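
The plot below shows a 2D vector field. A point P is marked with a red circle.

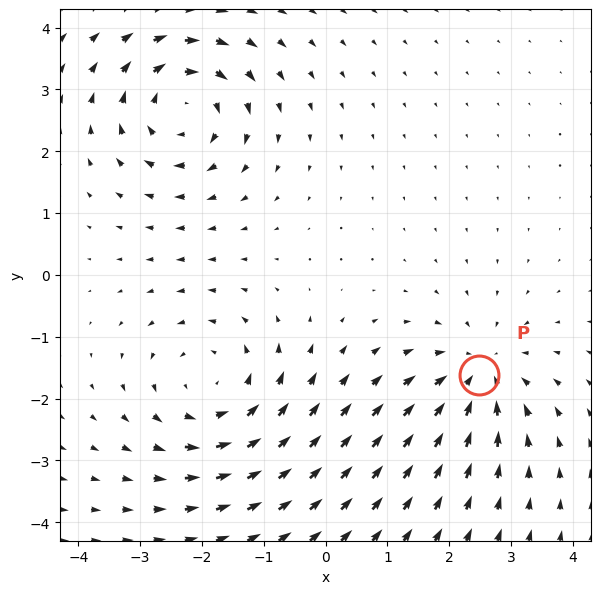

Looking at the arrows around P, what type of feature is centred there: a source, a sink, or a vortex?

sink

At P (2.5, -1.6) the arrows converge inward. Divergence about -4, curl ≈0 — negative divergence with near-zero curl is a sink.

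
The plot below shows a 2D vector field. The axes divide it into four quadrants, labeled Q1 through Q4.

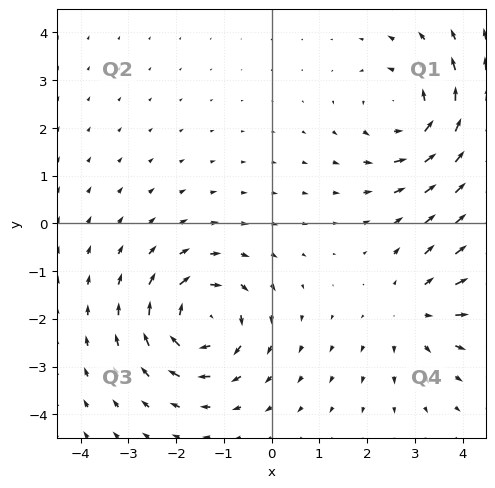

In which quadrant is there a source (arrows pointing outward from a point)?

The source sits at approximately (3.0, -1.8), which lies in quadrant Q4. The divergence there is about +3, positive as expected for a source.

Q4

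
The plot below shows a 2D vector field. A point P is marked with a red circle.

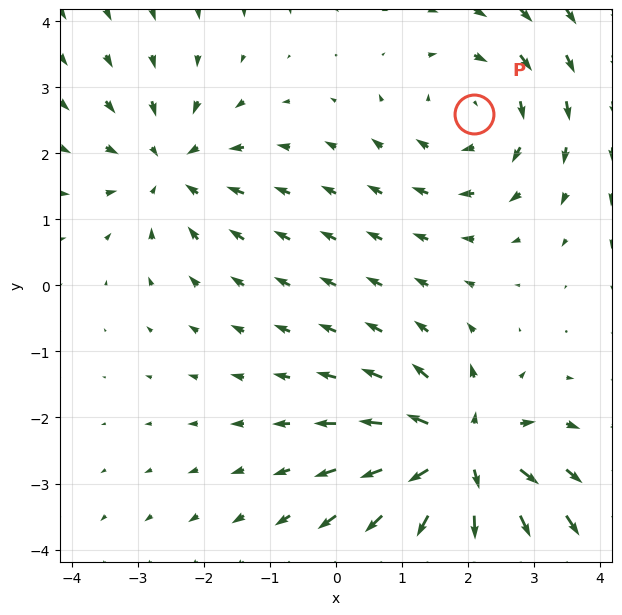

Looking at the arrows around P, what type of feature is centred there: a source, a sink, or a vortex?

vortex

At P (2.1, 2.6) the arrows circulate clockwise. Divergence ≈0, curl about -3 — near-zero divergence with nonzero curl is a vortex.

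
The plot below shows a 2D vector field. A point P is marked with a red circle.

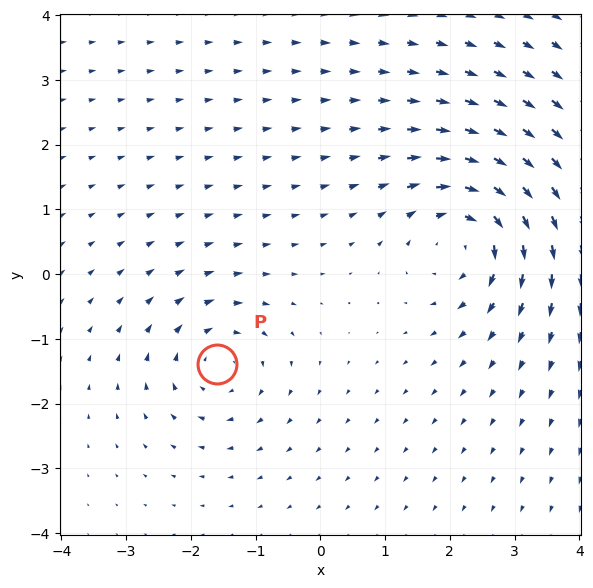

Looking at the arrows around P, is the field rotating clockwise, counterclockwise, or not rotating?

clockwise

Near P at (-1.6, -1.4) the arrows circulate clockwise. The curl (z-component) there is about -3; negative curl means clockwise rotation.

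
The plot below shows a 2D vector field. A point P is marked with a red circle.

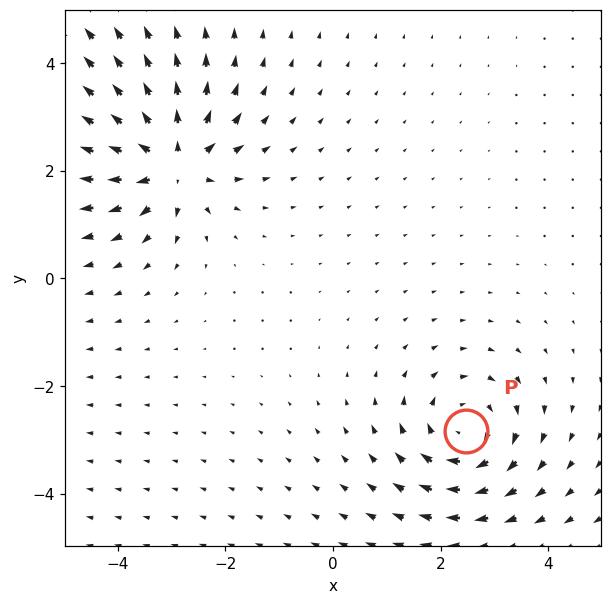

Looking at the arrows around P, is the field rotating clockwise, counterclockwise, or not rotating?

clockwise

Near P at (2.5, -2.8) the arrows circulate clockwise. The curl (z-component) there is about -3; negative curl means clockwise rotation.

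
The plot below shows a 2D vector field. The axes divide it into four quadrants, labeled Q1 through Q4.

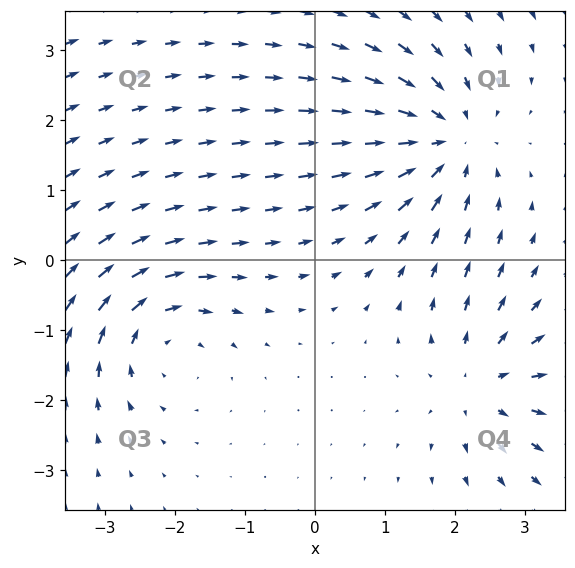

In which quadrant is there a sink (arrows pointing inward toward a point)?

The sink sits at approximately (1.9, 1.7), which lies in quadrant Q1. The divergence there is about -5, negative as expected for a sink.

Q1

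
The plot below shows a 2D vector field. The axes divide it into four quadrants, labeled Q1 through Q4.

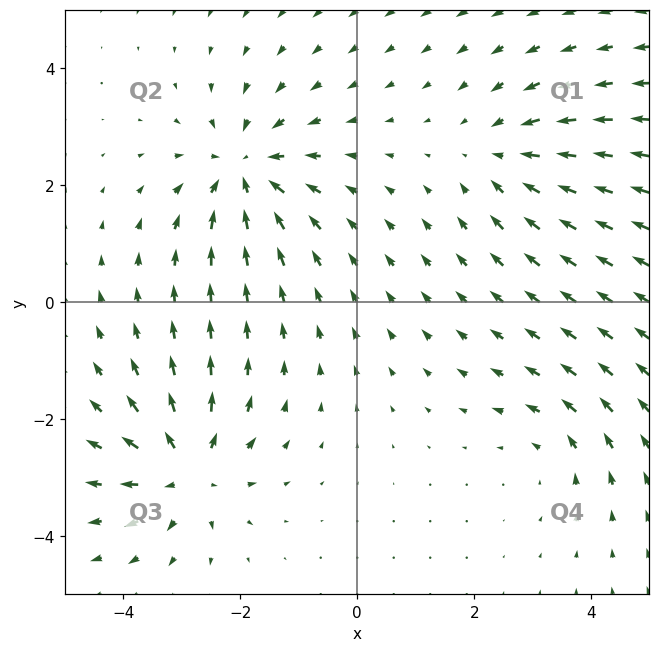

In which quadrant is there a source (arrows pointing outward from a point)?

The source sits at approximately (-2.9, -2.9), which lies in quadrant Q3. The divergence there is about +5, positive as expected for a source.

Q3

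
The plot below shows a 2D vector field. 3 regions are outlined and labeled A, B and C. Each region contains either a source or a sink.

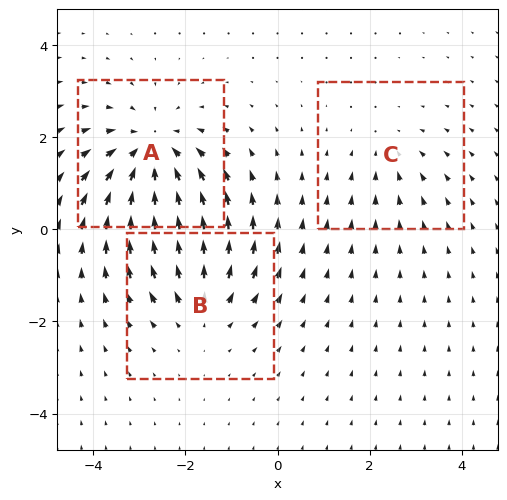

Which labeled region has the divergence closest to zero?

C

Divergence at each region's feature centre — A: about -4, B: about +3, C: about -2. Region C is closest to zero.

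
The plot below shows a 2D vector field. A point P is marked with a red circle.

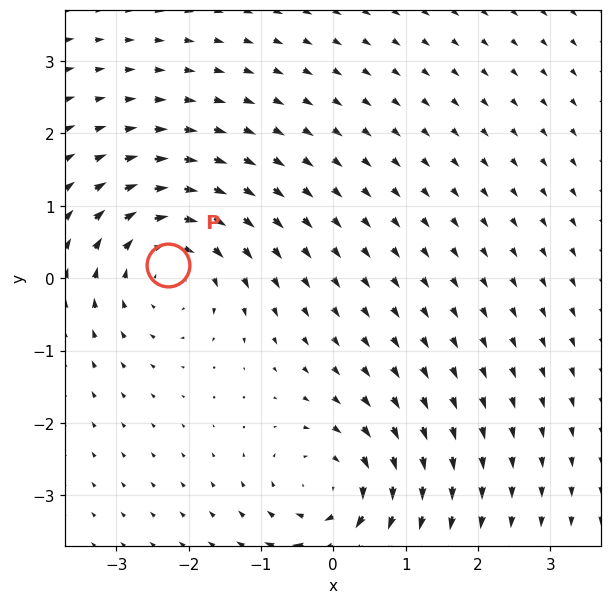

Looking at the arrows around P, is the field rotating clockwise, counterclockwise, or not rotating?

clockwise

Near P at (-2.3, 0.2) the arrows circulate clockwise. The curl (z-component) there is about -4; negative curl means clockwise rotation.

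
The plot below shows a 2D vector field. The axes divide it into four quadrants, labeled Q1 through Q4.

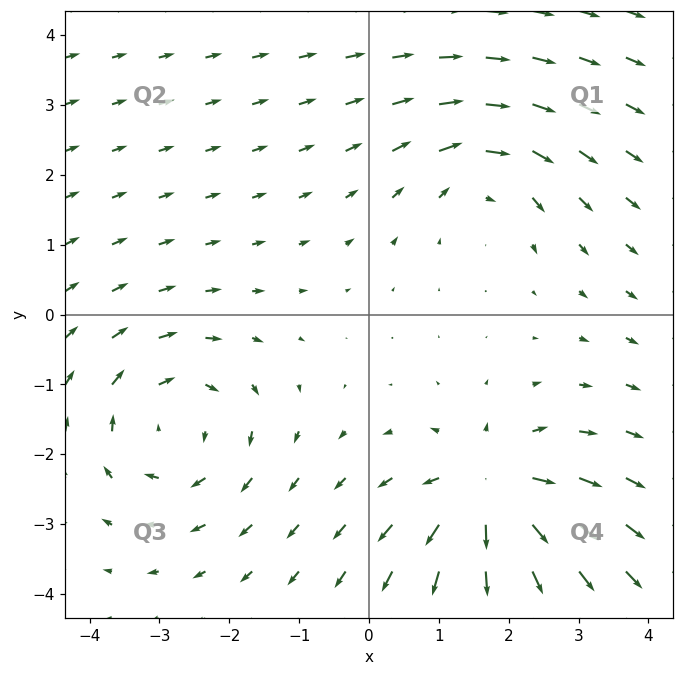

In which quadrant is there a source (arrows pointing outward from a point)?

Q4

The source sits at approximately (1.7, -2.5), which lies in quadrant Q4. The divergence there is about +5, positive as expected for a source.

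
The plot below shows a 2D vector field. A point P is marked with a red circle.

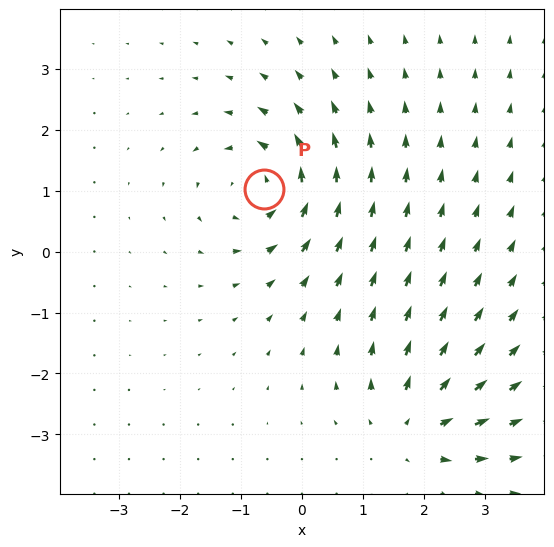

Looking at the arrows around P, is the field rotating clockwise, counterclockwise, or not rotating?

Near P at (-0.6, 1.0) the arrows circulate counterclockwise. The curl (z-component) there is about +3; positive curl means counterclockwise rotation.

counterclockwise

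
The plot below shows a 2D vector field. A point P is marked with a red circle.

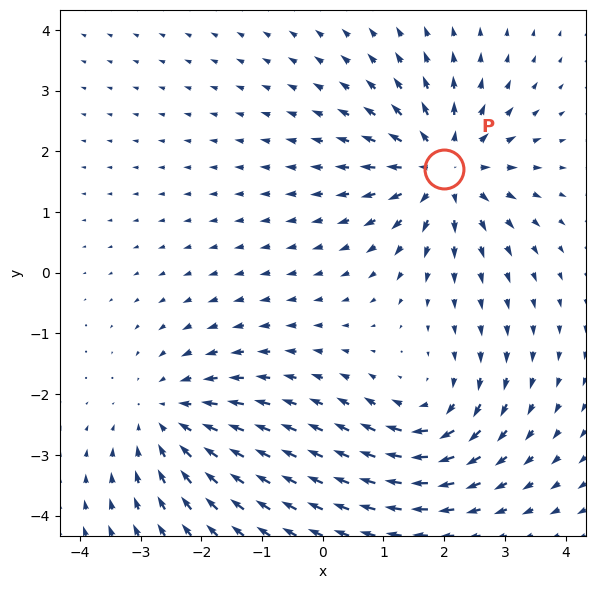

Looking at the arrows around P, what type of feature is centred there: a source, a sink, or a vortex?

source

At P (2.0, 1.7) the arrows spread outward. Divergence about +5, curl ≈0 — positive divergence with near-zero curl is a source.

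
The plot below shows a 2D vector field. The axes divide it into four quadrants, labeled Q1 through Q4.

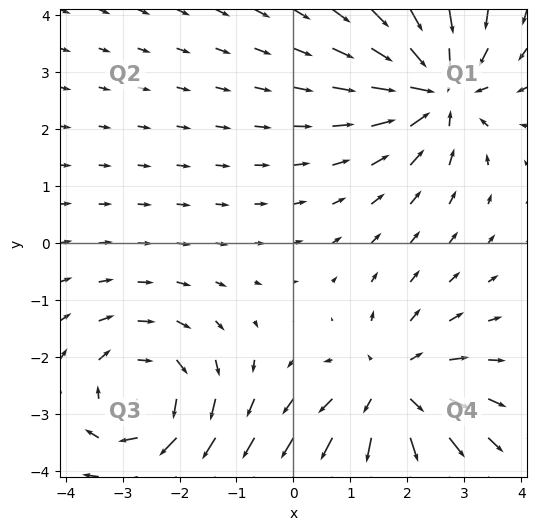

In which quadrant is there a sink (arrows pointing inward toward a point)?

Q1

The sink sits at approximately (2.5, 2.7), which lies in quadrant Q1. The divergence there is about -6, negative as expected for a sink.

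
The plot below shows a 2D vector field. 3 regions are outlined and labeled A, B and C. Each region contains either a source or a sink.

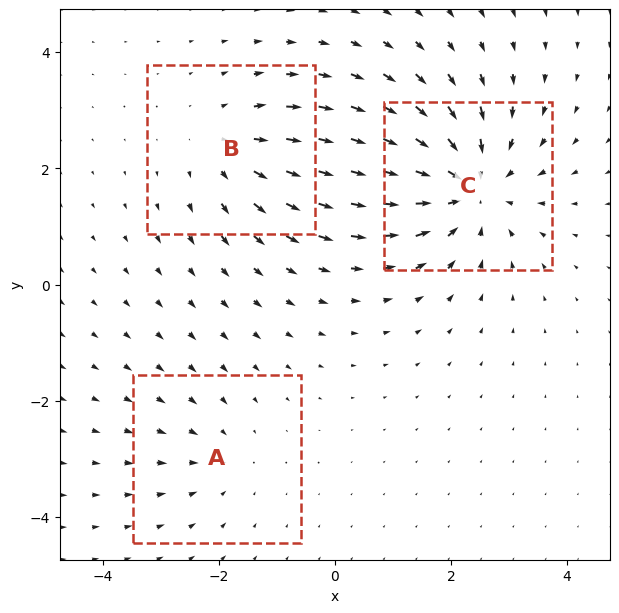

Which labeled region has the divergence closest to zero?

Divergence at each region's feature centre — A: about -2, B: about +3, C: about -5. Region A is closest to zero.

A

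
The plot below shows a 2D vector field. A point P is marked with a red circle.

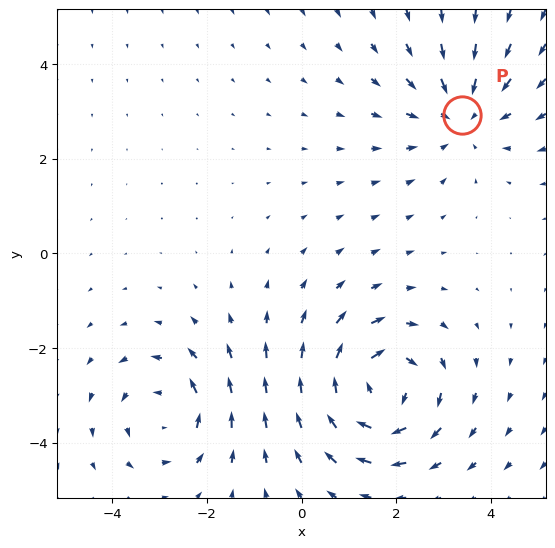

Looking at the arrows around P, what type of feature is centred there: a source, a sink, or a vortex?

At P (3.4, 2.9) the arrows converge inward. Divergence about -3, curl ≈0 — negative divergence with near-zero curl is a sink.

sink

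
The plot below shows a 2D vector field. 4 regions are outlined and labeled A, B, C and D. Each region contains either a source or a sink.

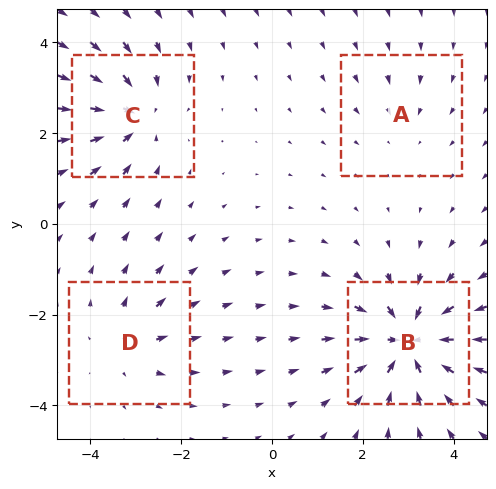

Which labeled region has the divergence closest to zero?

Divergence at each region's feature centre — A: about -2, B: about -8, C: about -5, D: about +4. Region A is closest to zero.

A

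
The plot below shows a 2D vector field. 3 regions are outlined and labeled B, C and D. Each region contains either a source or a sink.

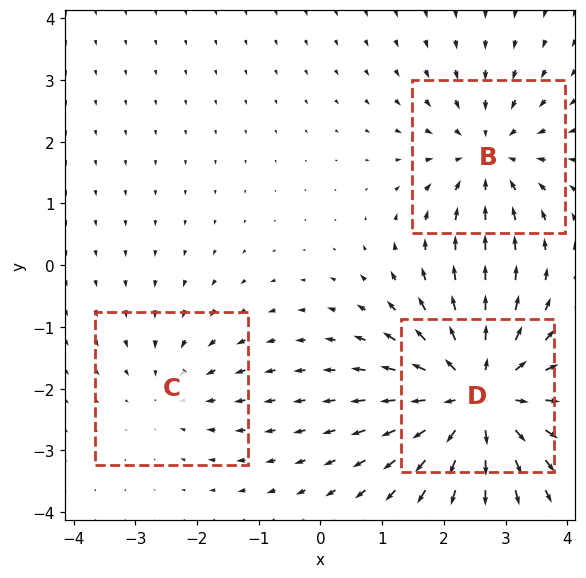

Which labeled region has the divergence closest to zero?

C

Divergence at each region's feature centre — B: about -3, C: about -2, D: about +5. Region C is closest to zero.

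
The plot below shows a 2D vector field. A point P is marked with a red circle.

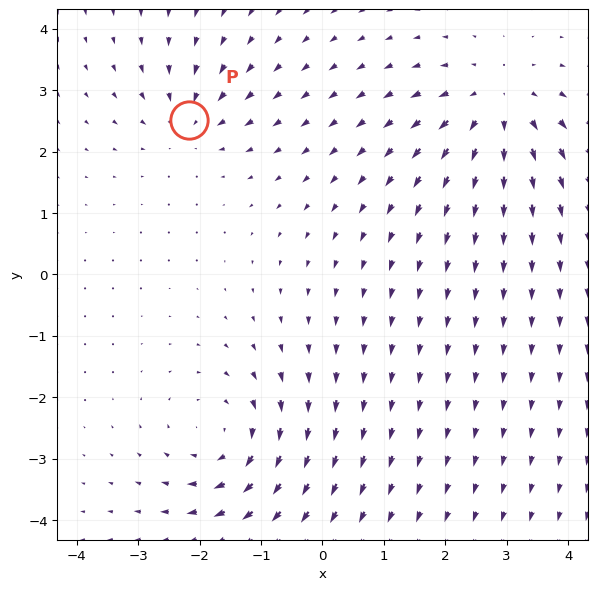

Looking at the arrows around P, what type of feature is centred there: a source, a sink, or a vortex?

At P (-2.2, 2.5) the arrows converge inward. Divergence about -4, curl ≈0 — negative divergence with near-zero curl is a sink.

sink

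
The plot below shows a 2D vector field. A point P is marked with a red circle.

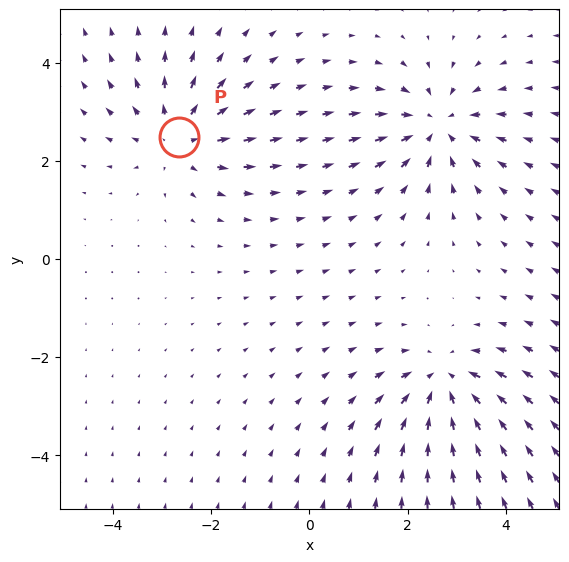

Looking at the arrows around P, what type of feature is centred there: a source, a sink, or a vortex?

source

At P (-2.7, 2.5) the arrows spread outward. Divergence about +3, curl ≈0 — positive divergence with near-zero curl is a source.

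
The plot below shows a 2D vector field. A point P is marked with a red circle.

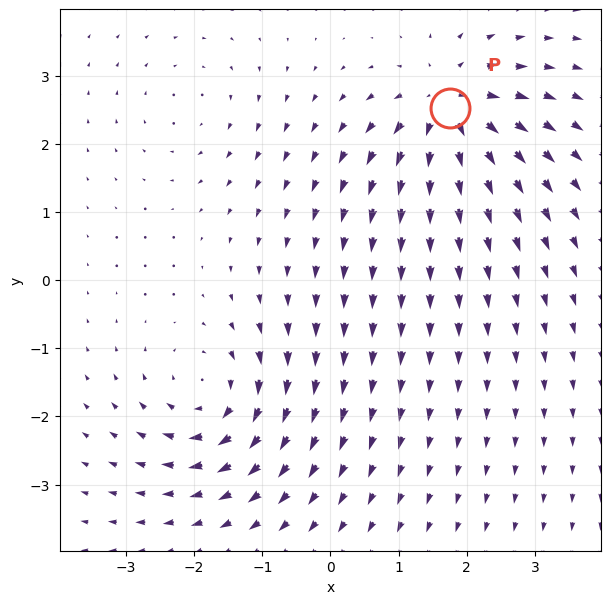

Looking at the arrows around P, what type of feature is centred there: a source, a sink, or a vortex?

source

At P (1.8, 2.5) the arrows spread outward. Divergence about +7, curl ≈0 — positive divergence with near-zero curl is a source.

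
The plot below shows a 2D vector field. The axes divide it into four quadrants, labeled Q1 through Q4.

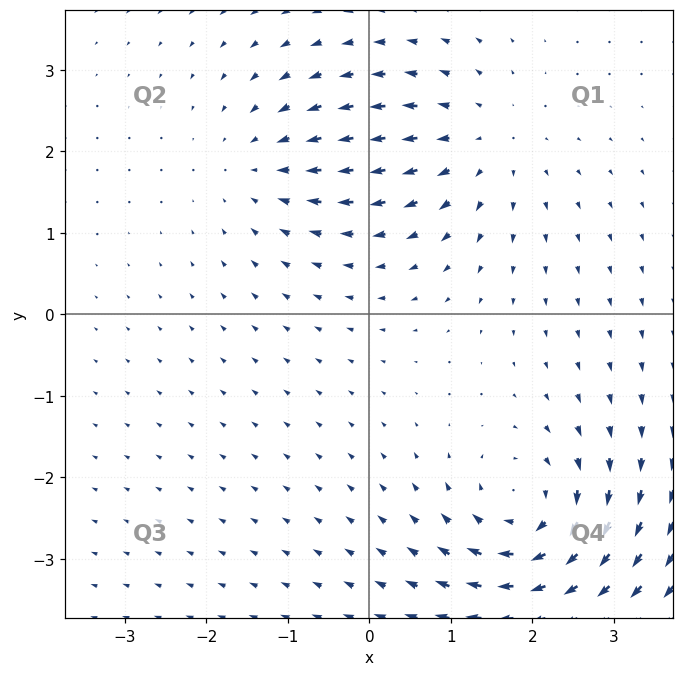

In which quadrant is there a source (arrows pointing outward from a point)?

Q1

The source sits at approximately (1.4, 2.1), which lies in quadrant Q1. The divergence there is about +4, positive as expected for a source.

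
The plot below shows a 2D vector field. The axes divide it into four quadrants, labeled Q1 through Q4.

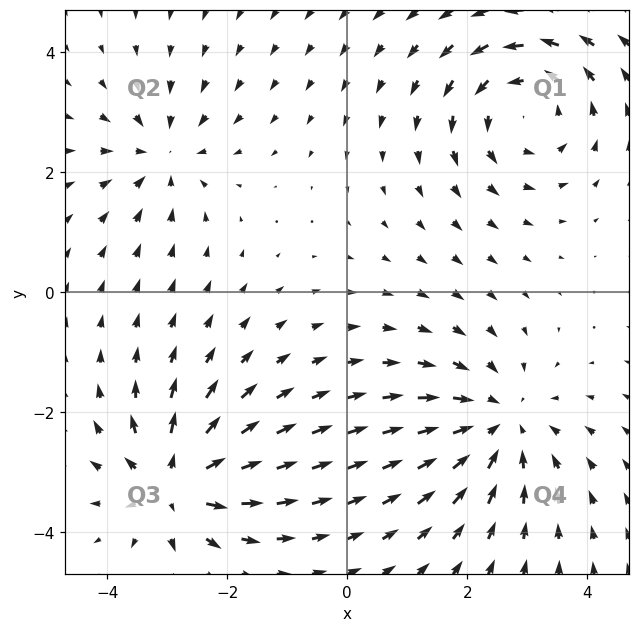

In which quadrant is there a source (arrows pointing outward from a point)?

The source sits at approximately (-2.9, -3.2), which lies in quadrant Q3. The divergence there is about +5, positive as expected for a source.

Q3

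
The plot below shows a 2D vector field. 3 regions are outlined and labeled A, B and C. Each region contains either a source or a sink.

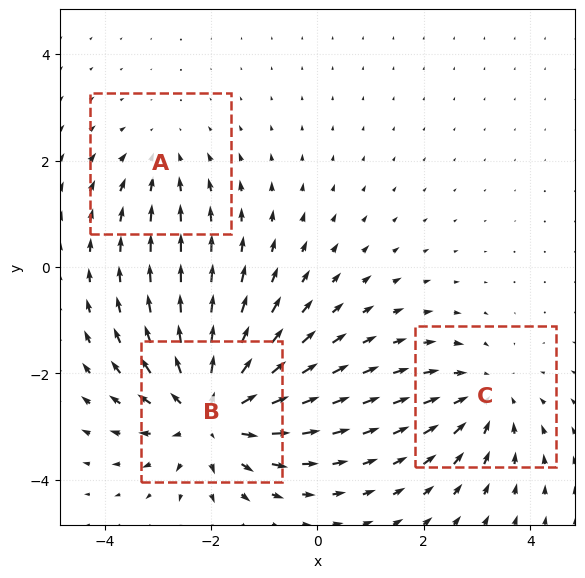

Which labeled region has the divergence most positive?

B

Divergence at each region's feature centre — A: about -2, B: about +5, C: about -3. Region B is most positive.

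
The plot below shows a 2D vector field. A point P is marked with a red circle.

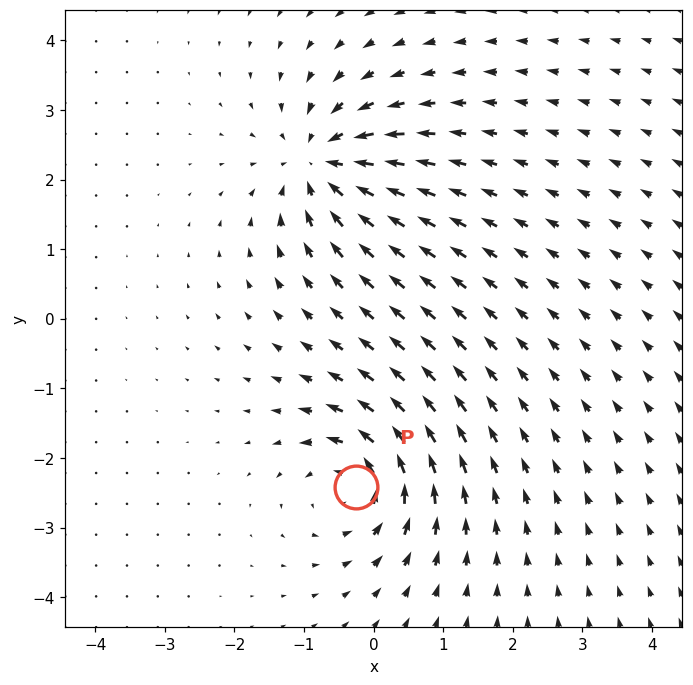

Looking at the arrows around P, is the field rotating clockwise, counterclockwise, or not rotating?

counterclockwise

Near P at (-0.3, -2.4) the arrows circulate counterclockwise. The curl (z-component) there is about +5; positive curl means counterclockwise rotation.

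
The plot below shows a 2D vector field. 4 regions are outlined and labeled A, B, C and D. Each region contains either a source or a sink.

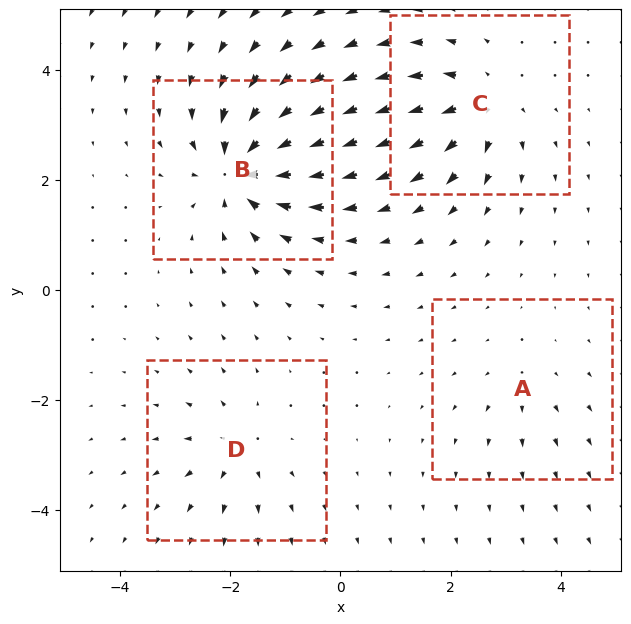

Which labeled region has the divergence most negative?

Divergence at each region's feature centre — A: about +2, B: about -8, C: about +6, D: about +4. Region B is most negative.

B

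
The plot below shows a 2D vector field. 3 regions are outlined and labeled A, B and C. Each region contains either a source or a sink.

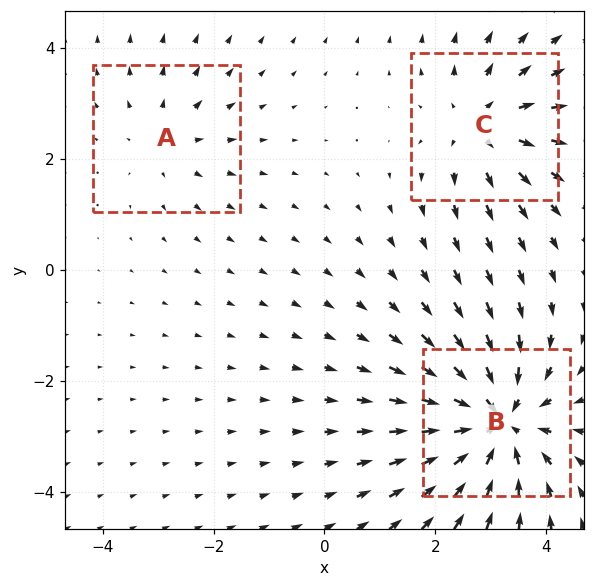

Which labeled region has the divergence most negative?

Divergence at each region's feature centre — A: about +2, B: about -5, C: about +3. Region B is most negative.

B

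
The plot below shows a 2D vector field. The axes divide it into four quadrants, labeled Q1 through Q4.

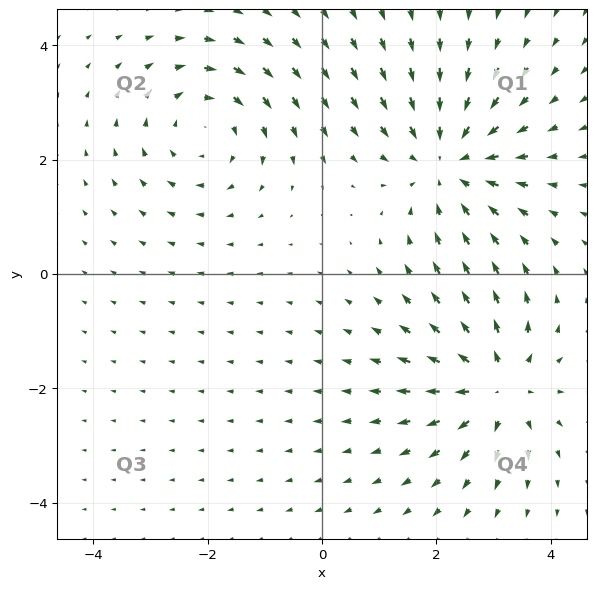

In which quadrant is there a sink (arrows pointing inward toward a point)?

Q1

The sink sits at approximately (2.2, 1.9), which lies in quadrant Q1. The divergence there is about -4, negative as expected for a sink.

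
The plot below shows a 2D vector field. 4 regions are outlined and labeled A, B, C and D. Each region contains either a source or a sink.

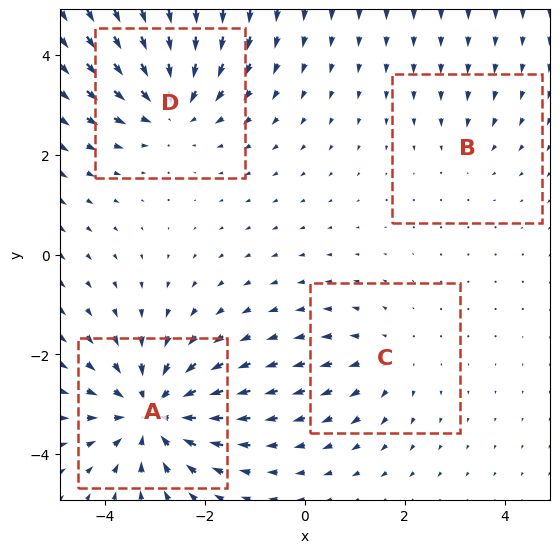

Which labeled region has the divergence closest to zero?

Divergence at each region's feature centre — A: about -6, B: about -2, C: about +3, D: about -5. Region B is closest to zero.

B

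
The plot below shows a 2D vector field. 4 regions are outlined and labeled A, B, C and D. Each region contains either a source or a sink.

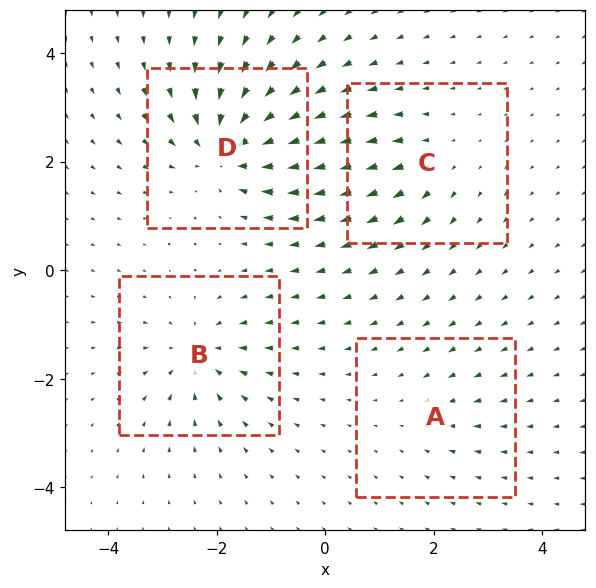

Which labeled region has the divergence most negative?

D

Divergence at each region's feature centre — A: about -2, B: about -5, C: about +4, D: about -8. Region D is most negative.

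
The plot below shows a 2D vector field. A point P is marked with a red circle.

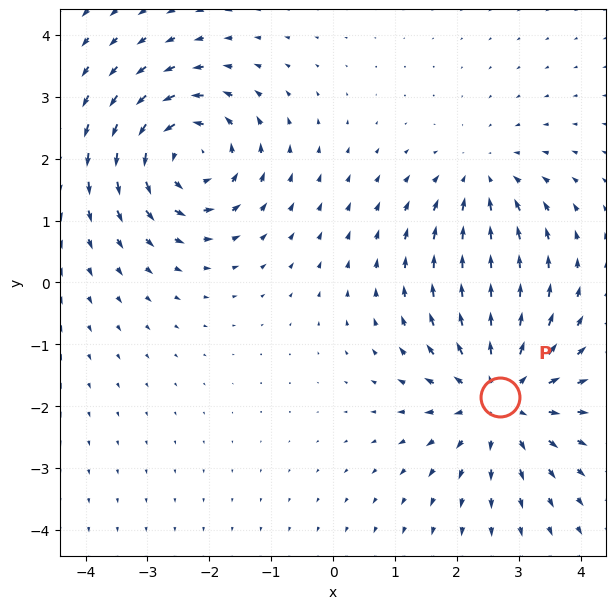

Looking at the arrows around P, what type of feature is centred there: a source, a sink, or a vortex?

source

At P (2.7, -1.8) the arrows spread outward. Divergence about +4, curl ≈0 — positive divergence with near-zero curl is a source.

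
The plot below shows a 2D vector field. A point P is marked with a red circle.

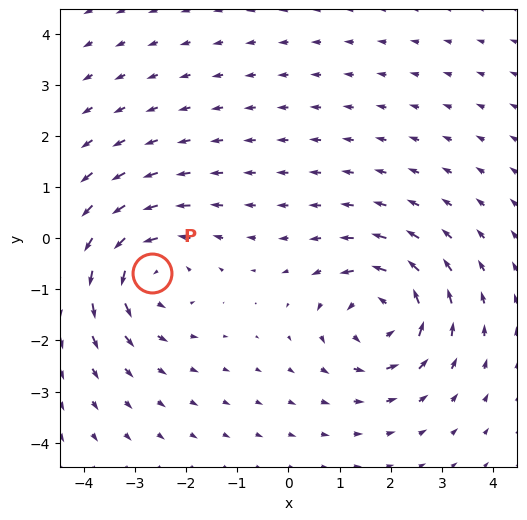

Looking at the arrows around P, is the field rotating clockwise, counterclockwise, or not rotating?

counterclockwise

Near P at (-2.7, -0.7) the arrows circulate counterclockwise. The curl (z-component) there is about +5; positive curl means counterclockwise rotation.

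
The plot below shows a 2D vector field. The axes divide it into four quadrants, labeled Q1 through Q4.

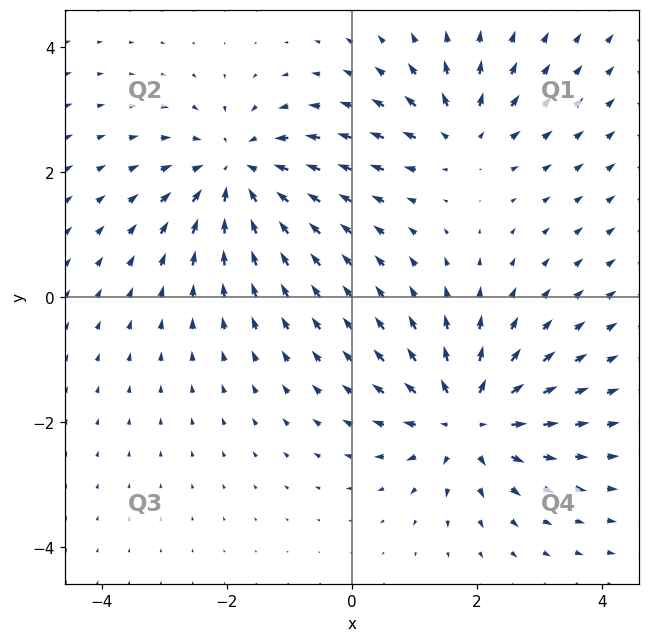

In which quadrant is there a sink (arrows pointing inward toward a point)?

The sink sits at approximately (-1.8, 2.0), which lies in quadrant Q2. The divergence there is about -5, negative as expected for a sink.

Q2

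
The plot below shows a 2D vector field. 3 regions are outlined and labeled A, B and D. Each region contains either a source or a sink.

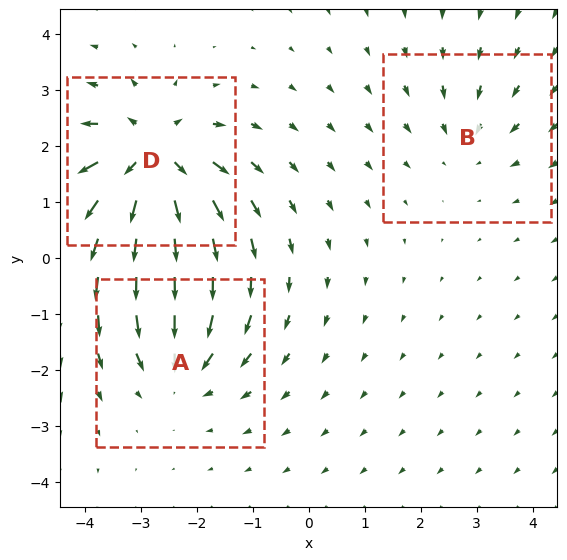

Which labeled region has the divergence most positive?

Divergence at each region's feature centre — A: about -3, B: about -2, D: about +6. Region D is most positive.

D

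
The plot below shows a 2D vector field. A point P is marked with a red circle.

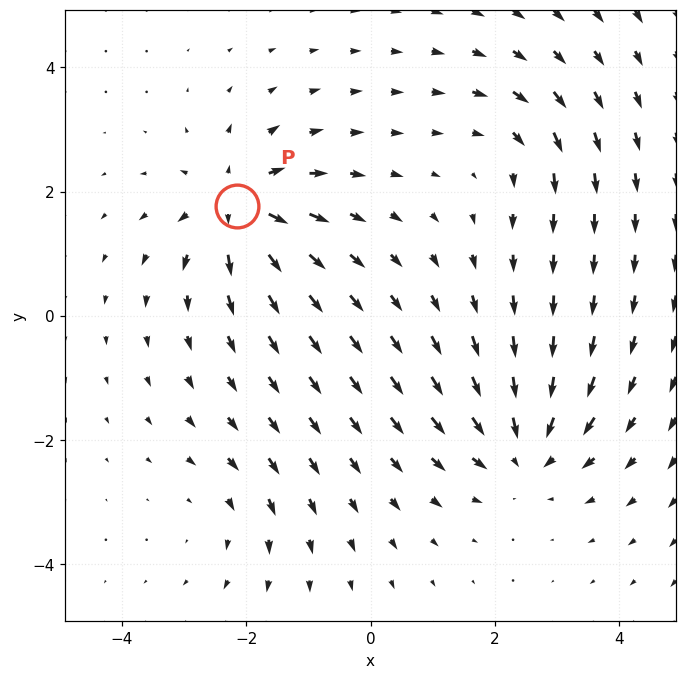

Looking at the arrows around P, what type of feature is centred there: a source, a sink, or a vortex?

At P (-2.1, 1.8) the arrows spread outward. Divergence about +7, curl ≈0 — positive divergence with near-zero curl is a source.

source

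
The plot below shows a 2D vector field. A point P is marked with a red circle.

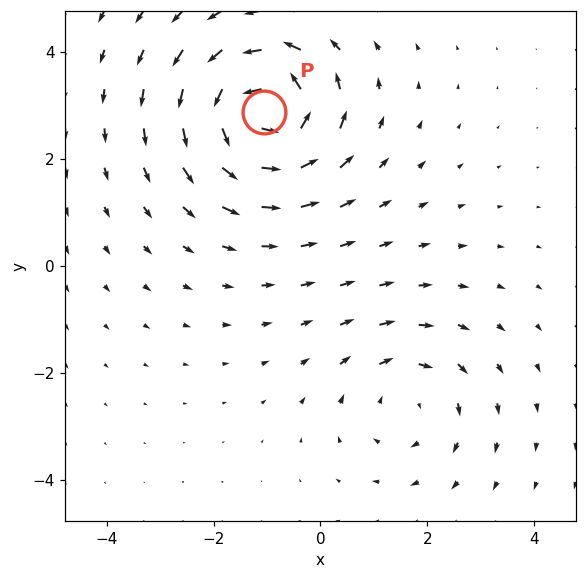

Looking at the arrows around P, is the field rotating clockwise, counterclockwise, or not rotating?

counterclockwise

Near P at (-1.1, 2.9) the arrows circulate counterclockwise. The curl (z-component) there is about +7; positive curl means counterclockwise rotation.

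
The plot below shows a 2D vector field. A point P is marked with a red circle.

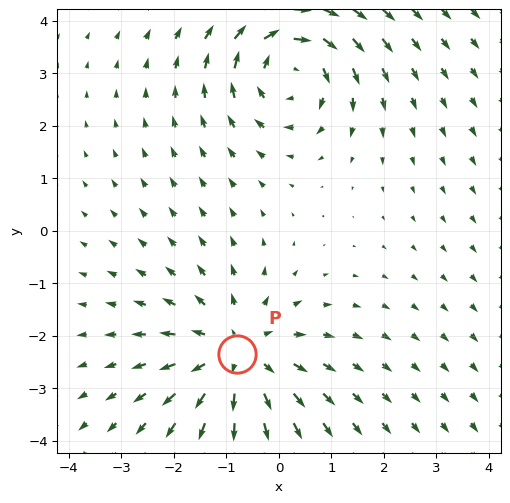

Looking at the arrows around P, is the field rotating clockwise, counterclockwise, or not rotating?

Near P at (-0.8, -2.3) the arrows show no circulation. The curl there is ≈0.

not rotating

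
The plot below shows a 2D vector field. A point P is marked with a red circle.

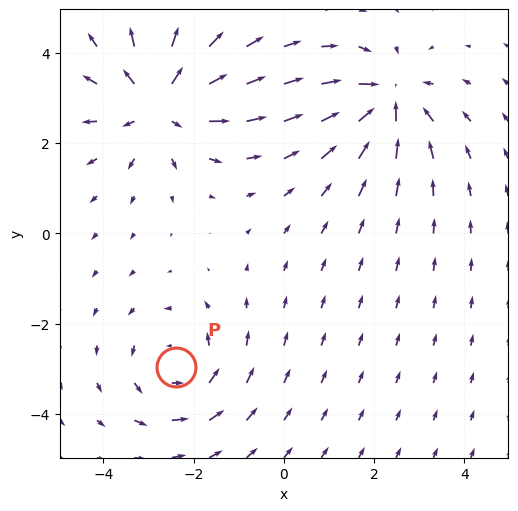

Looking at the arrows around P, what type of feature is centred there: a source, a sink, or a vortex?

vortex

At P (-2.4, -3.0) the arrows circulate counterclockwise. Divergence ≈0, curl about +3 — near-zero divergence with nonzero curl is a vortex.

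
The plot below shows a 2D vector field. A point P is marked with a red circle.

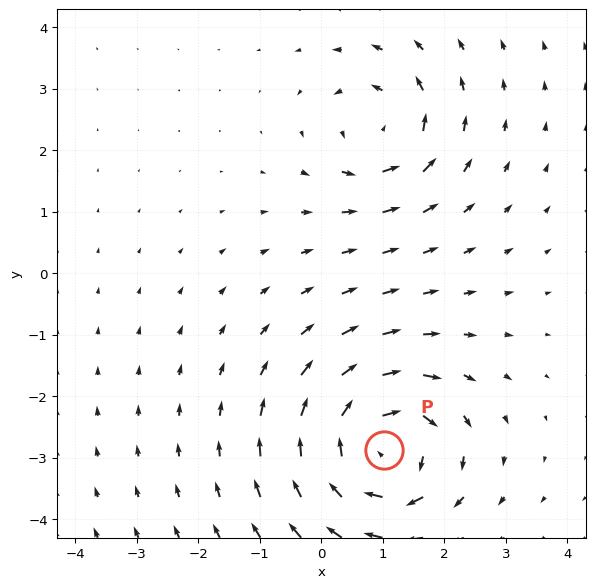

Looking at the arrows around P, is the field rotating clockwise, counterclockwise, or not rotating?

clockwise

Near P at (1.0, -2.9) the arrows circulate clockwise. The curl (z-component) there is about -6; negative curl means clockwise rotation.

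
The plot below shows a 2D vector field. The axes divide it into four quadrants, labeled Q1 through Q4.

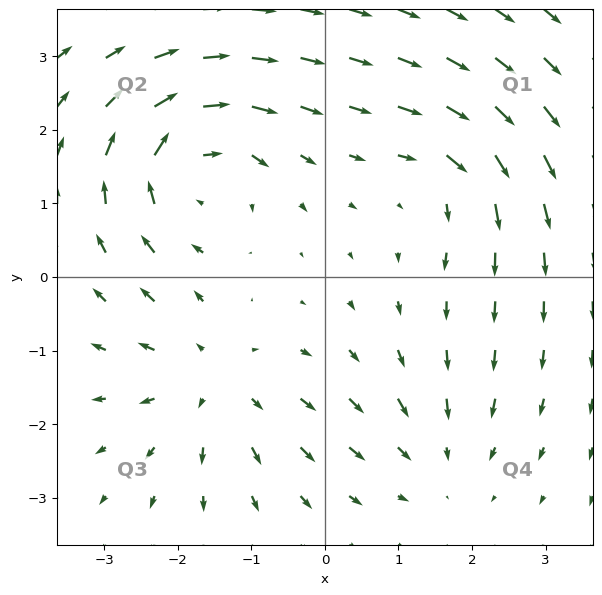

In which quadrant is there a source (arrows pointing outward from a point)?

Q3

The source sits at approximately (-1.5, -1.4), which lies in quadrant Q3. The divergence there is about +4, positive as expected for a source.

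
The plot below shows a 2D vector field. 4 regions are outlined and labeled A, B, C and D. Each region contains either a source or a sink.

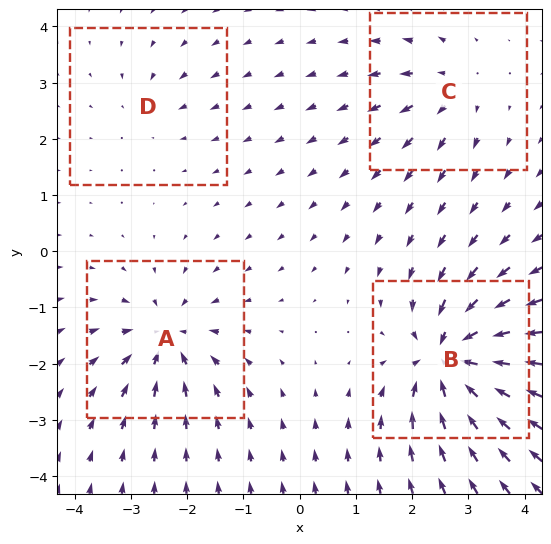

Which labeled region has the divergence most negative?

Divergence at each region's feature centre — A: about -6, B: about -9, C: about +4, D: about -3. Region B is most negative.

B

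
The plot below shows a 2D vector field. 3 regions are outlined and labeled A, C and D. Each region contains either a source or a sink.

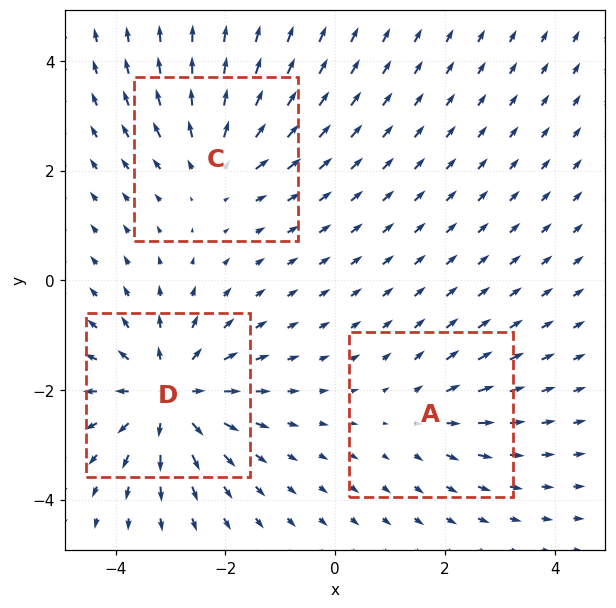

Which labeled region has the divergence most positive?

D

Divergence at each region's feature centre — A: about +2, C: about +3, D: about +5. Region D is most positive.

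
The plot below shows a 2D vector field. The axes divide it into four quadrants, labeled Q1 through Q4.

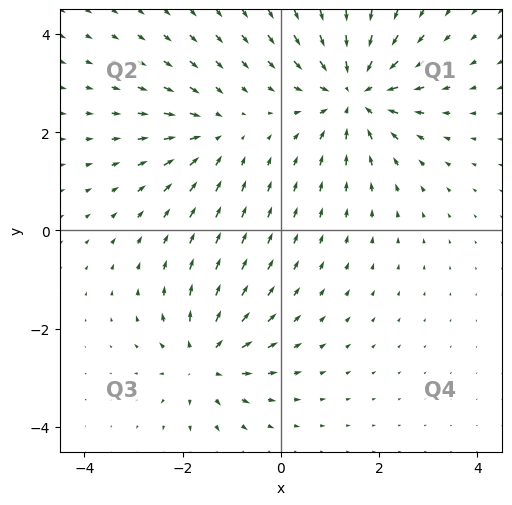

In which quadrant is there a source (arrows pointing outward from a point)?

Q3

The source sits at approximately (-1.6, -2.6), which lies in quadrant Q3. The divergence there is about +4, positive as expected for a source.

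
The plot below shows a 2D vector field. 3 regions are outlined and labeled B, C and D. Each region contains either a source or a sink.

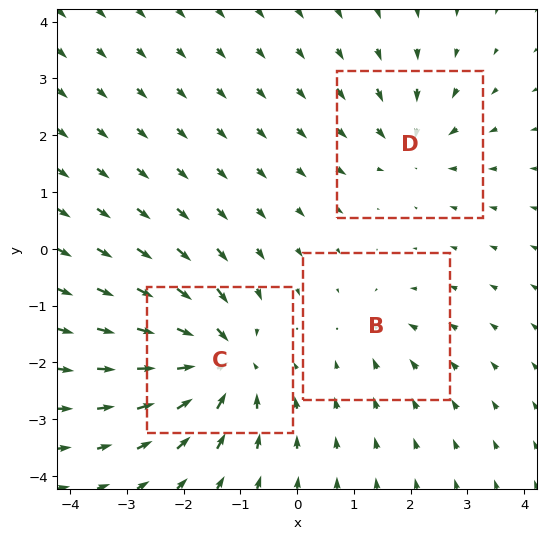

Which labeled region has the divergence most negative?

C

Divergence at each region's feature centre — B: about -2, C: about -6, D: about -4. Region C is most negative.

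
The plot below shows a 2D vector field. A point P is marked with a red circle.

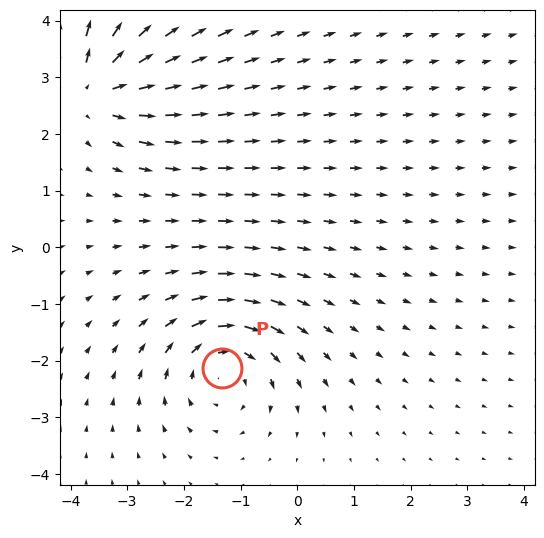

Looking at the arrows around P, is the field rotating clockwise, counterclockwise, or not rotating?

Near P at (-1.3, -2.1) the arrows circulate clockwise. The curl (z-component) there is about -4; negative curl means clockwise rotation.

clockwise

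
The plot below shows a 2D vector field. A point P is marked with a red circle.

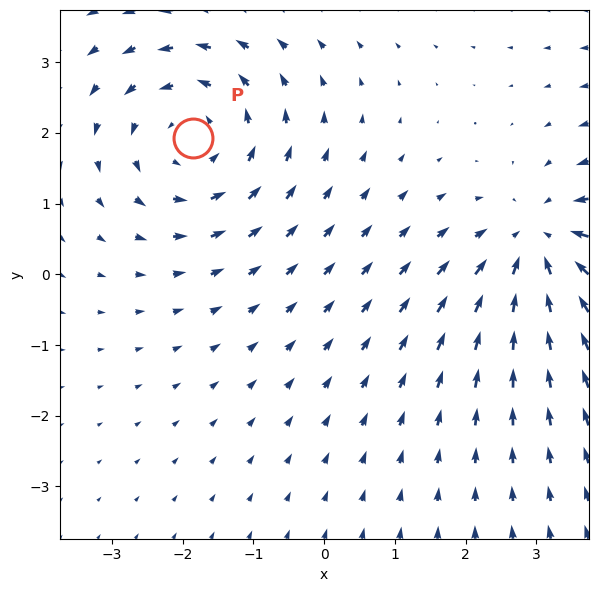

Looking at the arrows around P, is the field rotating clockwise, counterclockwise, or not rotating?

Near P at (-1.9, 1.9) the arrows circulate counterclockwise. The curl (z-component) there is about +4; positive curl means counterclockwise rotation.

counterclockwise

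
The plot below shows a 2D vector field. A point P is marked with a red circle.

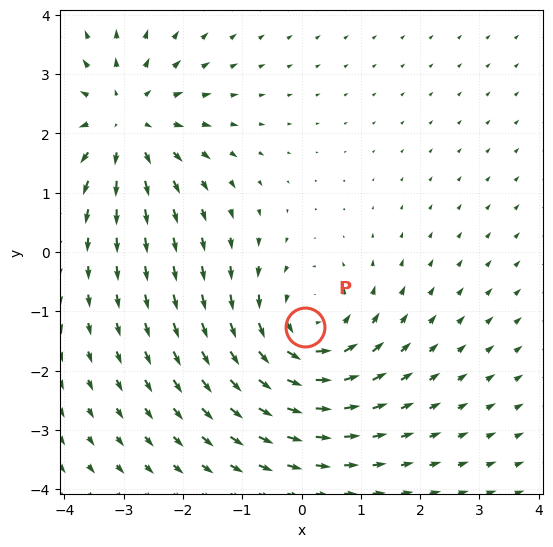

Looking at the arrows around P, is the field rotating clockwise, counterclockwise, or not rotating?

counterclockwise

Near P at (0.1, -1.3) the arrows circulate counterclockwise. The curl (z-component) there is about +3; positive curl means counterclockwise rotation.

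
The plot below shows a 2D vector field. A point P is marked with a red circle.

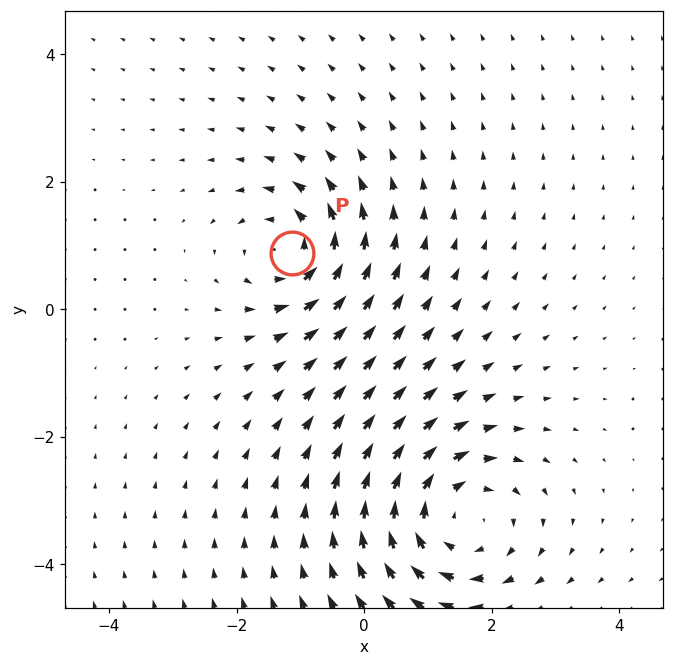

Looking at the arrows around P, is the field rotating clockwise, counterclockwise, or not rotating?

Near P at (-1.1, 0.9) the arrows circulate counterclockwise. The curl (z-component) there is about +4; positive curl means counterclockwise rotation.

counterclockwise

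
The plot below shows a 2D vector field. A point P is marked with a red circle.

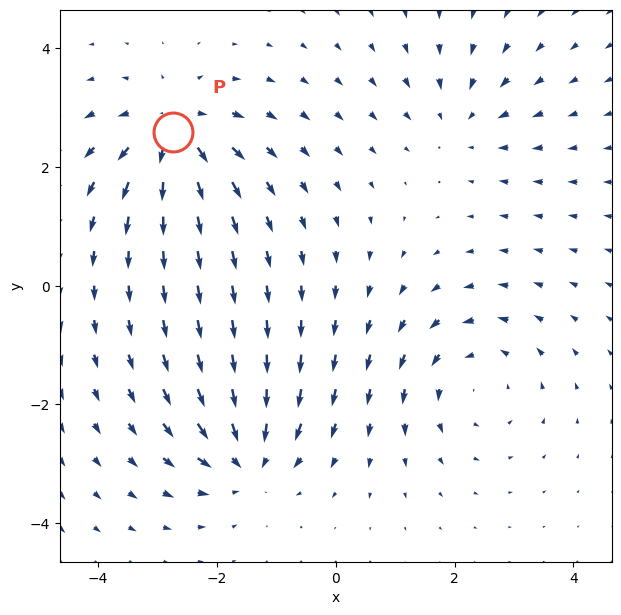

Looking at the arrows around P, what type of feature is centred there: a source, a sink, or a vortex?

At P (-2.7, 2.6) the arrows spread outward. Divergence about +6, curl ≈0 — positive divergence with near-zero curl is a source.

source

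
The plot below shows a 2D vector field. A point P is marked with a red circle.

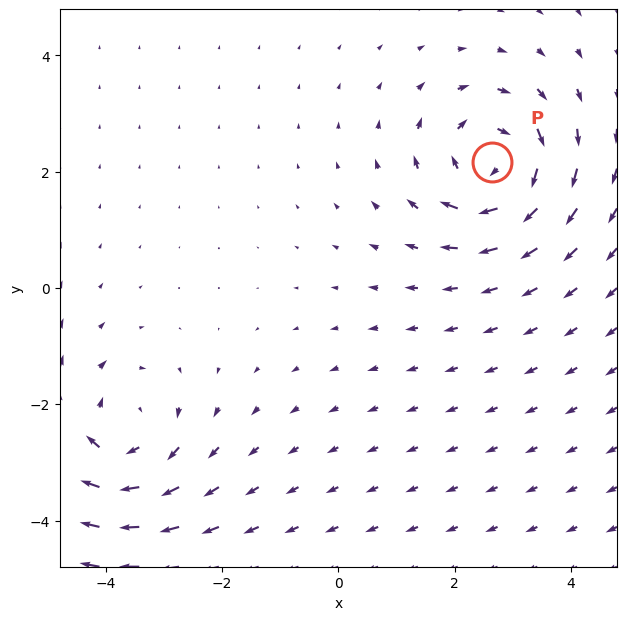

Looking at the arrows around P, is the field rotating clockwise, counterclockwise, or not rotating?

Near P at (2.6, 2.2) the arrows circulate clockwise. The curl (z-component) there is about -5; negative curl means clockwise rotation.

clockwise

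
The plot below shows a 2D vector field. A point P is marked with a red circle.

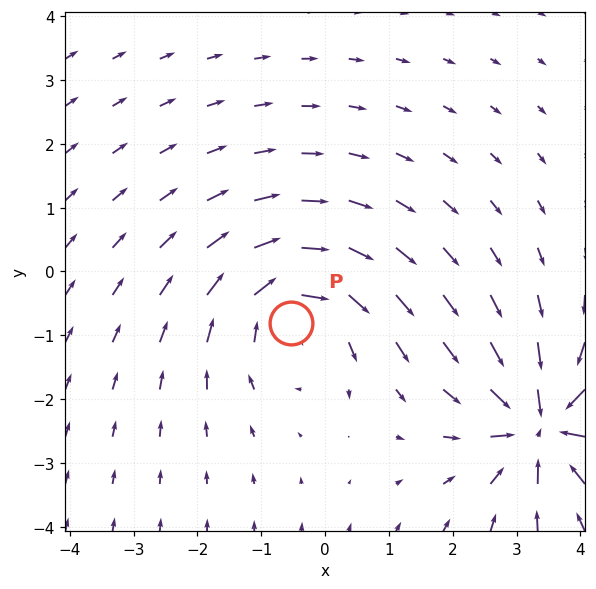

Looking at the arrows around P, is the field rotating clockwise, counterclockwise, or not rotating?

clockwise

Near P at (-0.5, -0.8) the arrows circulate clockwise. The curl (z-component) there is about -5; negative curl means clockwise rotation.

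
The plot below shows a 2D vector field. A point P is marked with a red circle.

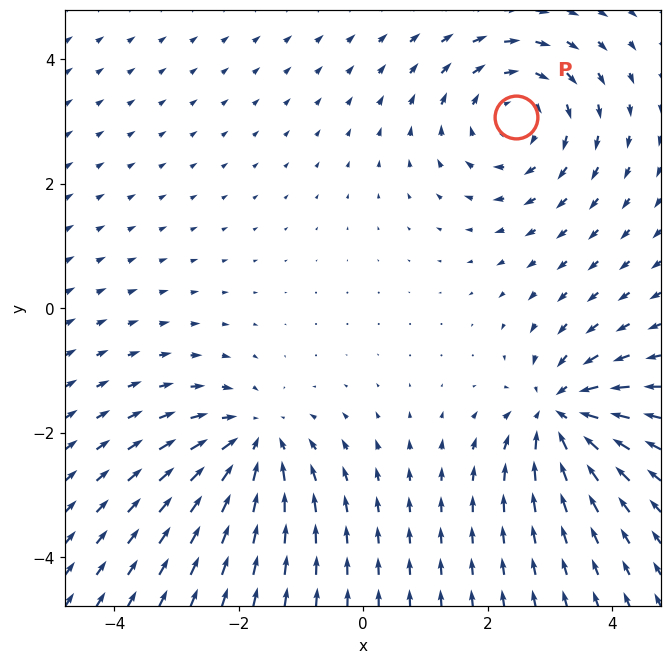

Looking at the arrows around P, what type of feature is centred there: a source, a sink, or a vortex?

vortex

At P (2.5, 3.1) the arrows circulate clockwise. Divergence ≈0, curl about -3 — near-zero divergence with nonzero curl is a vortex.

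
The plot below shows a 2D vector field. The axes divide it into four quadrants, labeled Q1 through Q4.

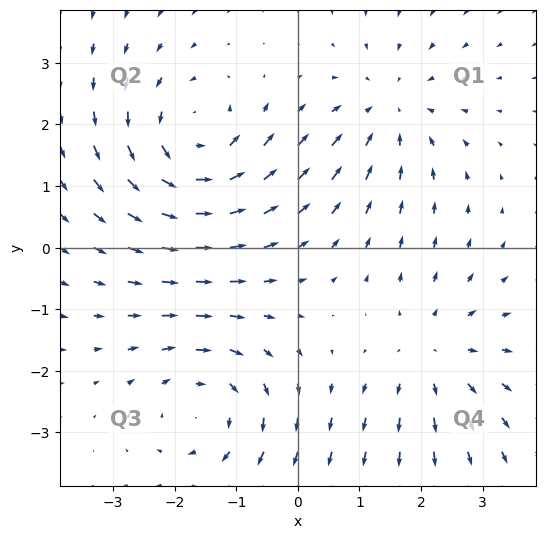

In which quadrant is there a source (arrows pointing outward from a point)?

Q4

The source sits at approximately (2.2, -1.7), which lies in quadrant Q4. The divergence there is about +3, positive as expected for a source.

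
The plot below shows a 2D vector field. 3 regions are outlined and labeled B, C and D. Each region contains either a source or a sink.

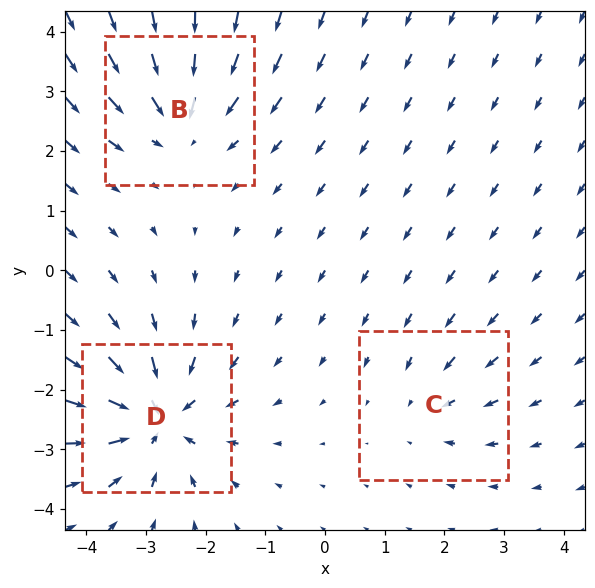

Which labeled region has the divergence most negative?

Divergence at each region's feature centre — B: about -4, C: about -2, D: about -5. Region D is most negative.

D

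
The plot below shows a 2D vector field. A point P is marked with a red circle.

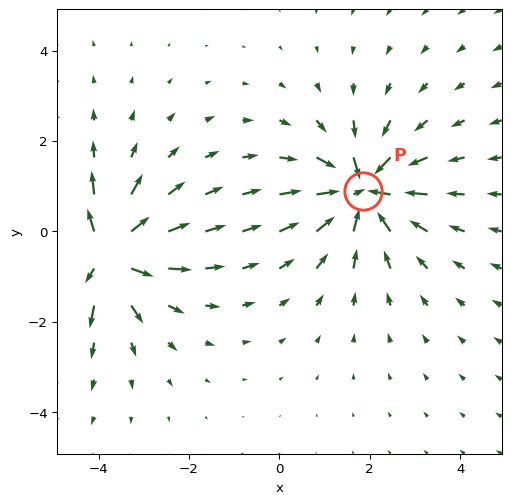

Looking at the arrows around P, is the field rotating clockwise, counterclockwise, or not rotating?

not rotating

Near P at (1.8, 0.9) the arrows show no circulation. The curl there is ≈0.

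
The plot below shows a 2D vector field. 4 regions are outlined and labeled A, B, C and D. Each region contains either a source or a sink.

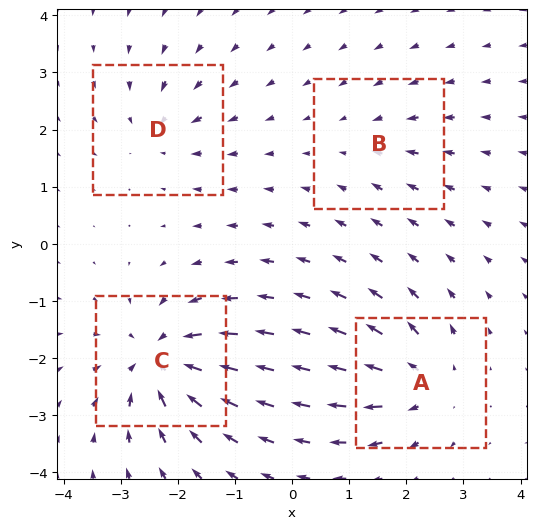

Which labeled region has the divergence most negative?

Divergence at each region's feature centre — A: about +6, B: about -3, C: about -8, D: about -4. Region C is most negative.

C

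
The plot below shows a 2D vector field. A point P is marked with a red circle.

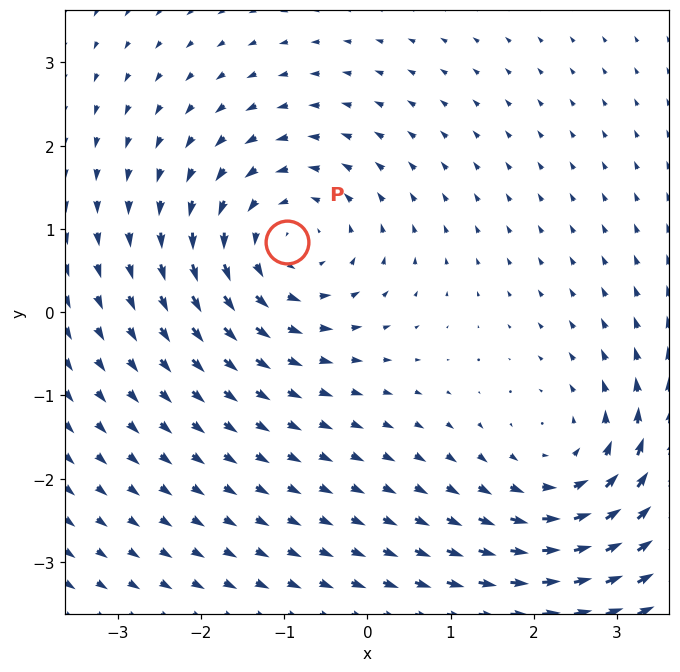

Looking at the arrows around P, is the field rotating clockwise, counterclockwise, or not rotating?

counterclockwise

Near P at (-1.0, 0.8) the arrows circulate counterclockwise. The curl (z-component) there is about +4; positive curl means counterclockwise rotation.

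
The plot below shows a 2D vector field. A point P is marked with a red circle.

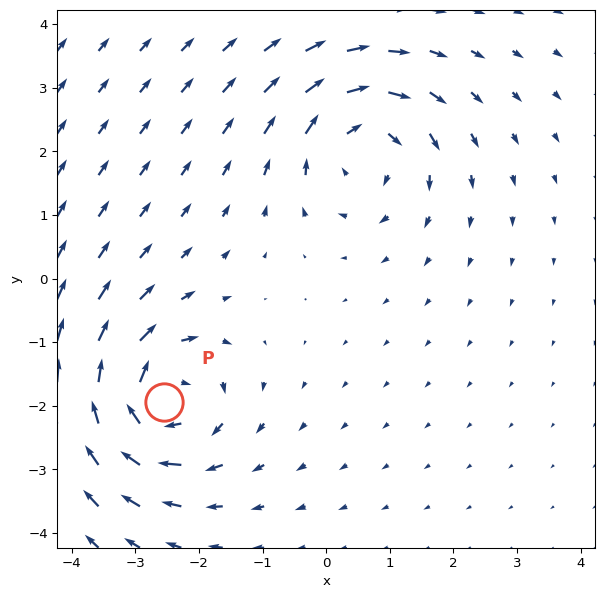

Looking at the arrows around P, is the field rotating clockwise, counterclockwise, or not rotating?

Near P at (-2.6, -1.9) the arrows circulate clockwise. The curl (z-component) there is about -6; negative curl means clockwise rotation.

clockwise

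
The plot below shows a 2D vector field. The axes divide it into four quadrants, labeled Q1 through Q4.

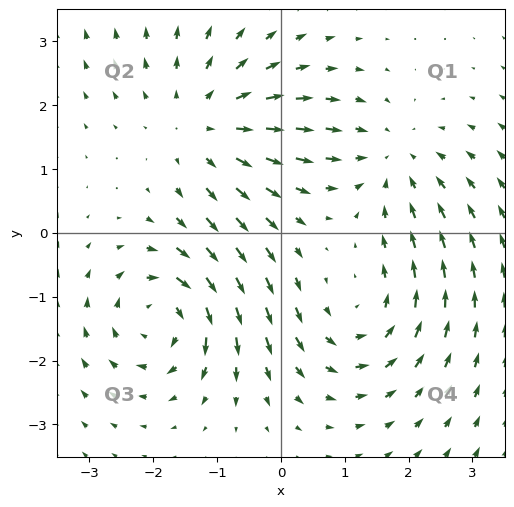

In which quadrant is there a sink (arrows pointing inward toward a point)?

Q1

The sink sits at approximately (1.7, 1.2), which lies in quadrant Q1. The divergence there is about -3, negative as expected for a sink.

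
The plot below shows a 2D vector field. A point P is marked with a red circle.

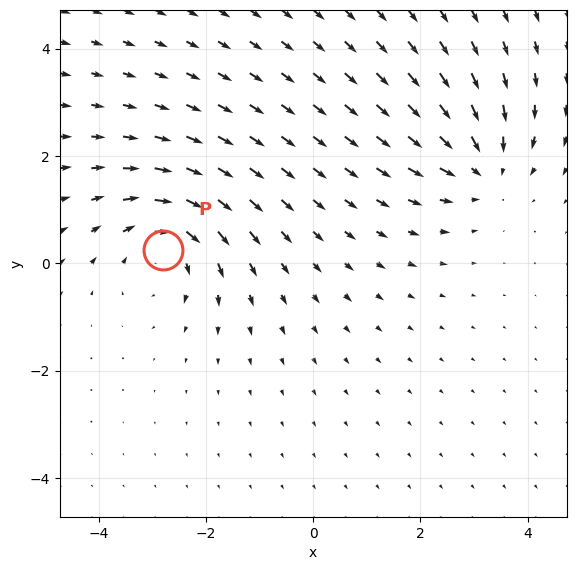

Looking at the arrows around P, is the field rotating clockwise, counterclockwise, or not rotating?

clockwise

Near P at (-2.8, 0.2) the arrows circulate clockwise. The curl (z-component) there is about -4; negative curl means clockwise rotation.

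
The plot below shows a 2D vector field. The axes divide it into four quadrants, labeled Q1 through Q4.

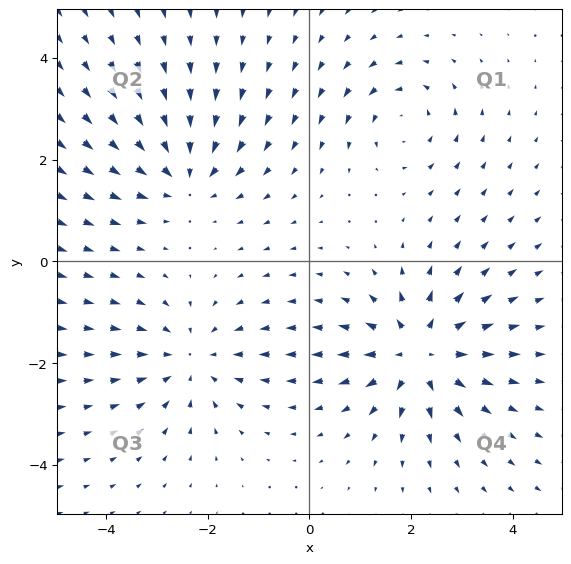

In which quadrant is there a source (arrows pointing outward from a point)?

The source sits at approximately (2.2, -1.8), which lies in quadrant Q4. The divergence there is about +6, positive as expected for a source.

Q4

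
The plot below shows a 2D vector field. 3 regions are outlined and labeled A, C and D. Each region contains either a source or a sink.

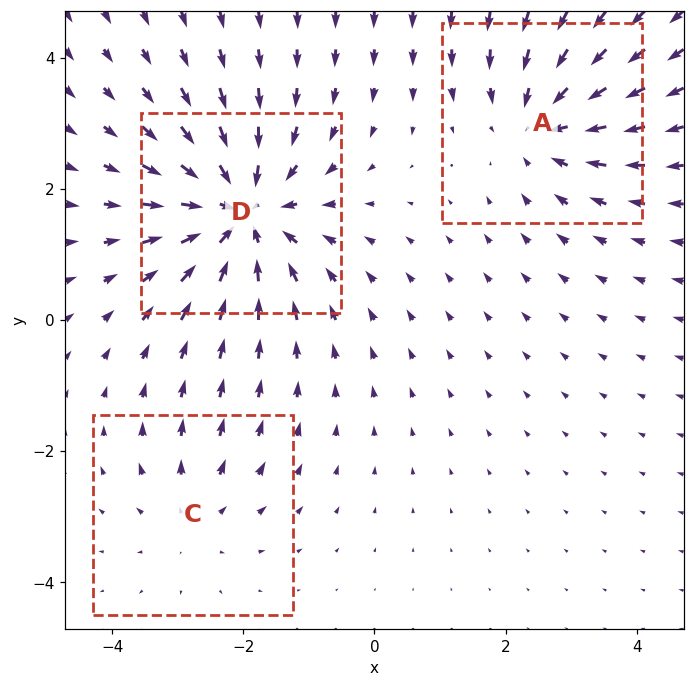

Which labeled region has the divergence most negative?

D

Divergence at each region's feature centre — A: about -3, C: about +2, D: about -5. Region D is most negative.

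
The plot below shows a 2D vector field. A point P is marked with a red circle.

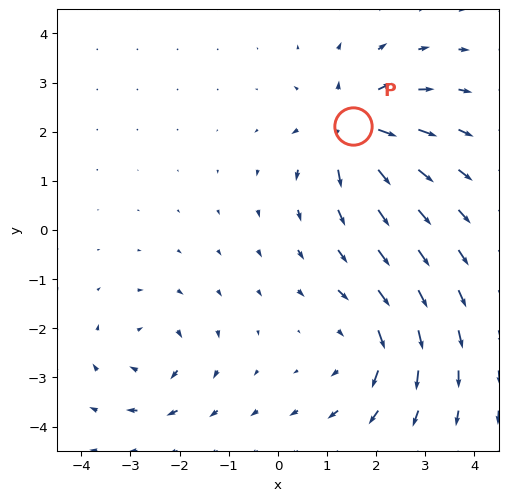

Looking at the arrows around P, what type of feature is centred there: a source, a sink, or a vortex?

source

At P (1.5, 2.1) the arrows spread outward. Divergence about +6, curl ≈0 — positive divergence with near-zero curl is a source.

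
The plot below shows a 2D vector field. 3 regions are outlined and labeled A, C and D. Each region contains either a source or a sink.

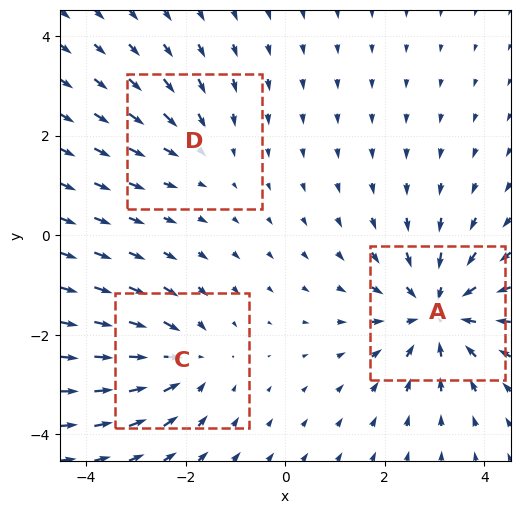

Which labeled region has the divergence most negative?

A

Divergence at each region's feature centre — A: about -4, C: about -3, D: about -2. Region A is most negative.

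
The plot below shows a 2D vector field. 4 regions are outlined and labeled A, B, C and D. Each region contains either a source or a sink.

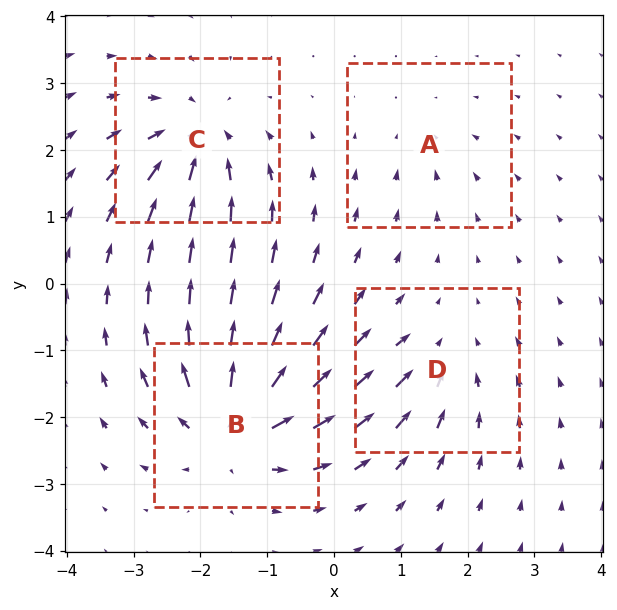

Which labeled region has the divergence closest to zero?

Divergence at each region's feature centre — A: about -2, B: about +8, C: about -6, D: about -4. Region A is closest to zero.

A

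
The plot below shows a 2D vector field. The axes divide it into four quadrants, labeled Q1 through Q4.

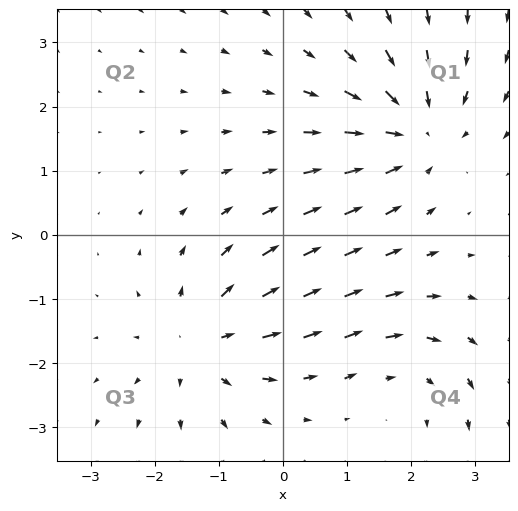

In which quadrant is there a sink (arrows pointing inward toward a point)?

Q1

The sink sits at approximately (2.1, 1.6), which lies in quadrant Q1. The divergence there is about -4, negative as expected for a sink.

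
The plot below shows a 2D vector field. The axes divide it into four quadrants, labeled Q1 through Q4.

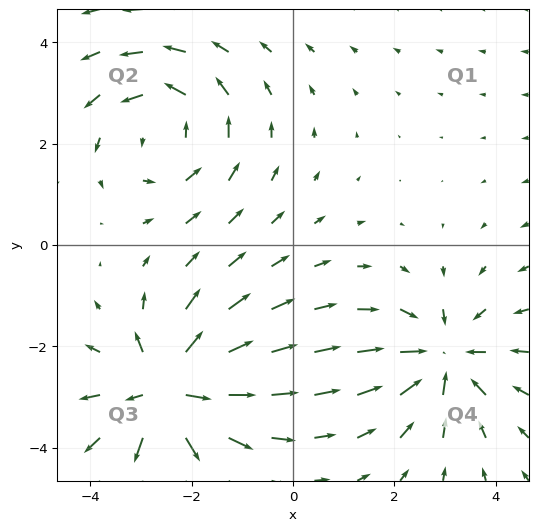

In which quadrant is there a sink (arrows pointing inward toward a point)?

Q4

The sink sits at approximately (3.0, -2.3), which lies in quadrant Q4. The divergence there is about -4, negative as expected for a sink.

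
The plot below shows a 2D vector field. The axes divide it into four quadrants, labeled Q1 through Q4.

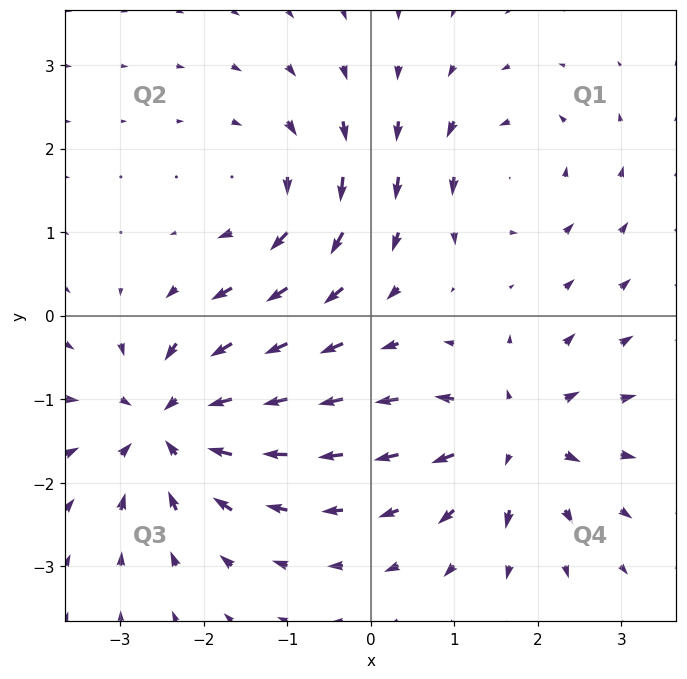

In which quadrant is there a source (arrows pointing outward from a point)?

The source sits at approximately (1.7, -1.5), which lies in quadrant Q4. The divergence there is about +5, positive as expected for a source.

Q4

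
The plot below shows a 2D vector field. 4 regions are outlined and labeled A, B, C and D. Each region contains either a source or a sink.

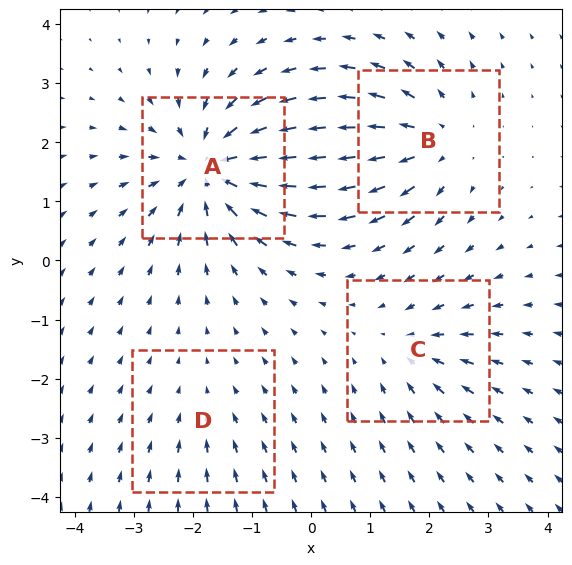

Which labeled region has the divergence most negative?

Divergence at each region's feature centre — A: about -7, B: about +4, C: about -3, D: about -2. Region A is most negative.

A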